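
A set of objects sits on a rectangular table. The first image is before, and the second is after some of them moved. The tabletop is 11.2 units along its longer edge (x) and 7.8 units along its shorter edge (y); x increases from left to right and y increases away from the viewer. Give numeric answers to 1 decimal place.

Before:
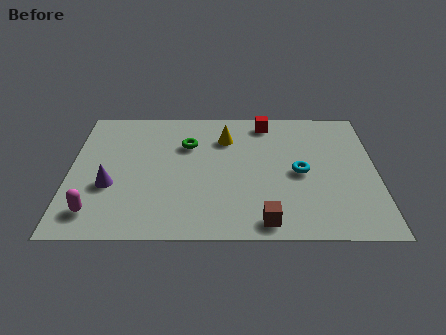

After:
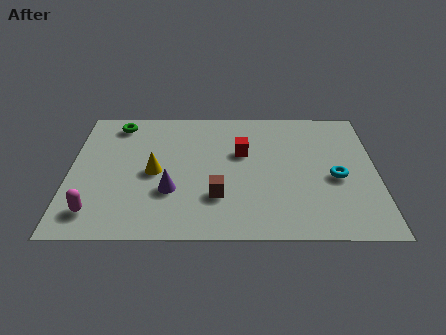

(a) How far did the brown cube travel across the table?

2.2

From (7.1, 0.9) to (5.4, 2.3), the brown cube covered √(1.7² + 1.4²) ≈ 2.2 units.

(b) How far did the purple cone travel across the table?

2.2

The purple cone was near (1.5, 2.9) before and (3.7, 2.6) after, so it travelled √(2.2² + 0.3²) ≈ 2.2 units.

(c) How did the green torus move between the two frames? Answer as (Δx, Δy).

(-2.6, 1.3)

From the two frames, the green torus sits at roughly (4.3, 5.4) before and (1.7, 6.7) after.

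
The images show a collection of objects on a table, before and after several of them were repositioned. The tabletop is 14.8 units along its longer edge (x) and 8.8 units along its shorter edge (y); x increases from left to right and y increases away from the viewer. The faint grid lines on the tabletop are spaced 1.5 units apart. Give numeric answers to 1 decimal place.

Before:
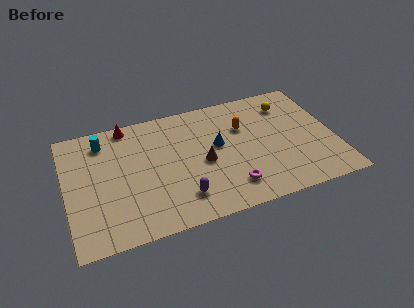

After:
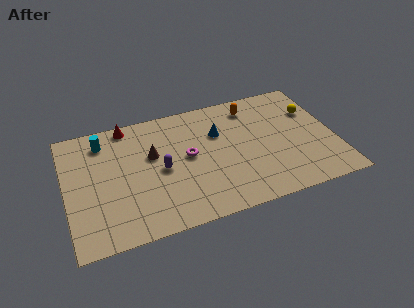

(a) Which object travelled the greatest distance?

the magenta torus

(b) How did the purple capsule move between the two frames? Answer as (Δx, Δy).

(-0.9, 2.3)

The purple capsule started near (6.1, 1.9) and ended near (5.2, 4.2).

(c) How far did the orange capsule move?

1.5

From (9.9, 5.9) to (10.5, 7.3), the orange capsule covered √(0.6² + 1.4²) ≈ 1.5 units.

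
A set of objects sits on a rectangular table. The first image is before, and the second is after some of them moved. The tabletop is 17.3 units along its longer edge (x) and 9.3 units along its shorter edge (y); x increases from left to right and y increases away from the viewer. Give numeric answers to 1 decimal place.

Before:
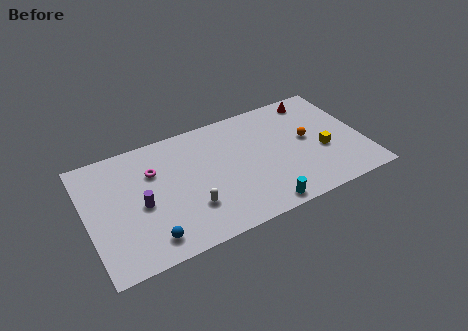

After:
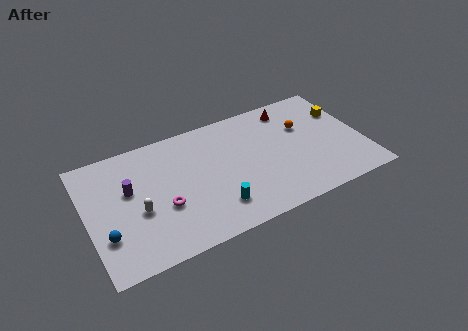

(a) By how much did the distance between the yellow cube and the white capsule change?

+5.0

Before: roughly 8.6 units apart; after: 13.6. That's 5.0 units further apart.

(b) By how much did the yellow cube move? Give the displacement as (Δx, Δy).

(1.7, 2.7)

From the two frames, the yellow cube sits at roughly (14.7, 3.7) before and (16.4, 6.4) after.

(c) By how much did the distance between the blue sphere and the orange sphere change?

+2.2

Before: roughly 11.0 units apart; after: 13.2. That's 2.2 units further apart.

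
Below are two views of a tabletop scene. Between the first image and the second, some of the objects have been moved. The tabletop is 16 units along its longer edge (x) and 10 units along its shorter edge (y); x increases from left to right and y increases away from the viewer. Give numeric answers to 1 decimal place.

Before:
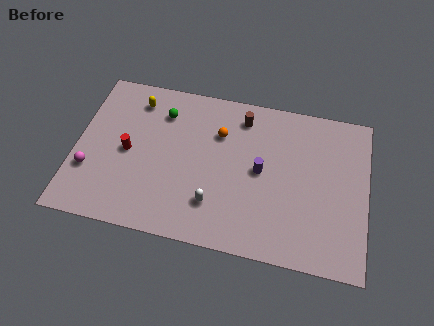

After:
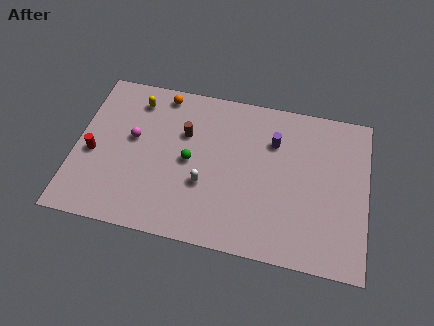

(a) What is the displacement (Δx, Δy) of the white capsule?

(-0.6, 1.1)

The white capsule started near (7.8, 2.5) and ended near (7.2, 3.6).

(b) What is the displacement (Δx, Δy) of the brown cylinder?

(-3.1, -1.7)

The brown cylinder started near (9.0, 8.3) and ended near (5.9, 6.6).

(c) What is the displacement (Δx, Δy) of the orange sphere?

(-3.3, 1.9)

The orange sphere started near (7.8, 7.0) and ended near (4.5, 8.9).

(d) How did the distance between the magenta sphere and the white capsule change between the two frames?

-2.3

They were about 6.9 units apart before and 4.6 after — 2.3 units closer together.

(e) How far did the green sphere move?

3.3

The green sphere moved from about (4.6, 7.7) to (6.3, 4.9), a distance of √(1.7² + 2.8²) ≈ 3.3.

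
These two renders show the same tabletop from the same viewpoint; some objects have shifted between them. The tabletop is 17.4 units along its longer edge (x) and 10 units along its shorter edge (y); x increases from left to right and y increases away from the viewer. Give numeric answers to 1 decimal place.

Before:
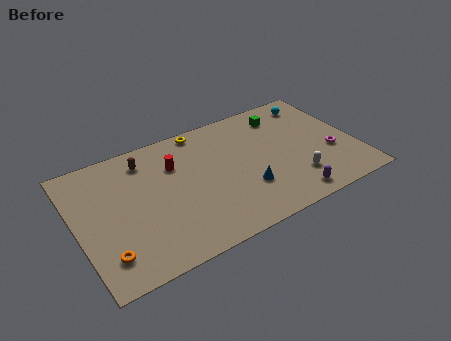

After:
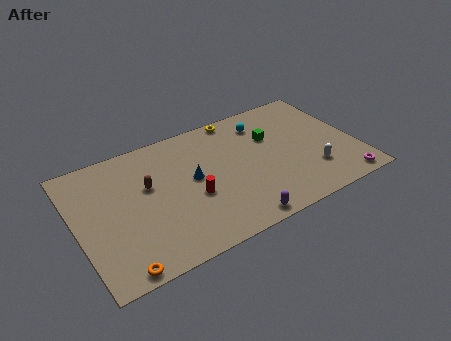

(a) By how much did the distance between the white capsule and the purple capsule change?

+4.0

They were about 1.4 units apart before and 5.4 after — 4.0 units further apart.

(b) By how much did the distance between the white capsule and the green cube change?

-1.2

Before: roughly 5.6 units apart; after: 4.4. That's 1.2 units closer together.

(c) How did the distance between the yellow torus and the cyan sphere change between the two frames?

-5.3

Before: roughly 7.2 units apart; after: 1.9. That's 5.3 units closer together.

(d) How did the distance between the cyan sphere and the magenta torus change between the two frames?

+3.4

Before: roughly 4.7 units apart; after: 8.1. That's 3.4 units further apart.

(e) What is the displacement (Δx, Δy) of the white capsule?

(1.1, 0.2)

The white capsule was at about (13.3, 2.5) and moved to about (14.4, 2.7).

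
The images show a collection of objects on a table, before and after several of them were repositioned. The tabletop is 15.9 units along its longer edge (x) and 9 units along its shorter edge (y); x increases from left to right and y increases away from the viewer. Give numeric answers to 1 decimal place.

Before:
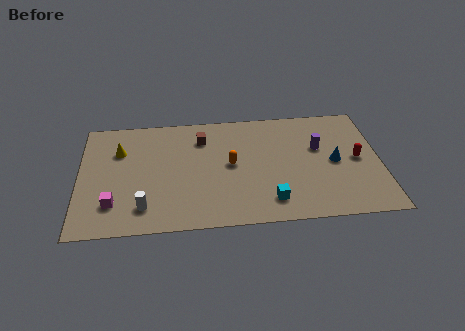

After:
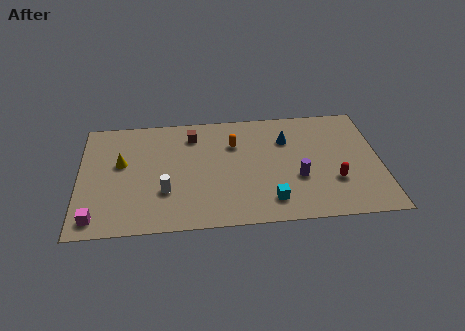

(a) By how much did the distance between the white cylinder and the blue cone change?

-3.0

Before: roughly 10.4 units apart; after: 7.4. That's 3.0 units closer together.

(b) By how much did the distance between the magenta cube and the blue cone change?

-0.5

Before: roughly 11.9 units apart; after: 11.4. That's 0.5 units closer together.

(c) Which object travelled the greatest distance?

the blue cone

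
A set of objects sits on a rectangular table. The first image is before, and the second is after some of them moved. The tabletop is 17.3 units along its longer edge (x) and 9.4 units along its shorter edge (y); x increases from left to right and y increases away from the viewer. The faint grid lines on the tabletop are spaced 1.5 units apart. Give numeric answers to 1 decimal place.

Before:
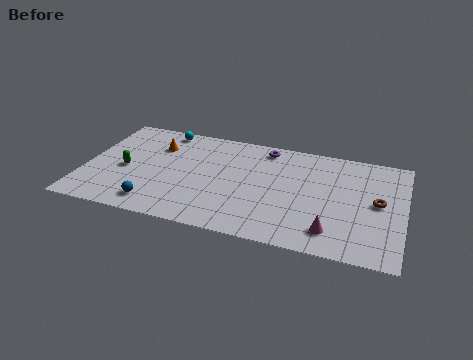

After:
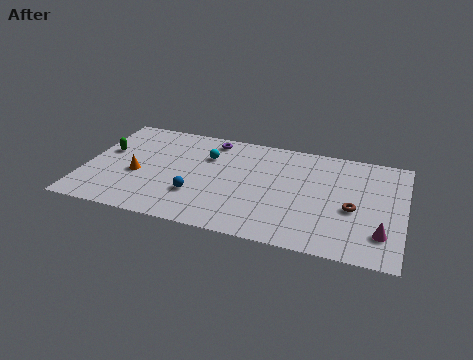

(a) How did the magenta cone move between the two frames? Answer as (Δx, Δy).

(2.6, 0.5)

The magenta cone was at about (13.6, 1.8) and moved to about (16.2, 2.3).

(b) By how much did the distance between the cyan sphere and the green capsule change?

+1.1

Before: roughly 4.5 units apart; after: 5.6. That's 1.1 units further apart.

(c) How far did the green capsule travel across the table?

1.8

The green capsule was near (2.2, 4.2) before and (1.0, 5.6) after, so it travelled √(1.2² + 1.4²) ≈ 1.8 units.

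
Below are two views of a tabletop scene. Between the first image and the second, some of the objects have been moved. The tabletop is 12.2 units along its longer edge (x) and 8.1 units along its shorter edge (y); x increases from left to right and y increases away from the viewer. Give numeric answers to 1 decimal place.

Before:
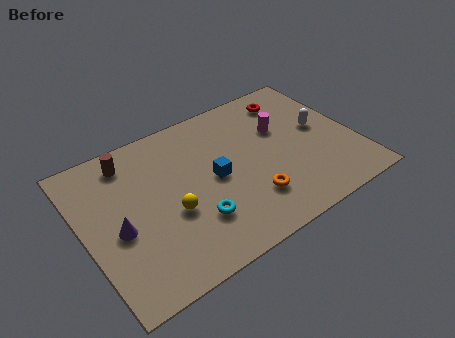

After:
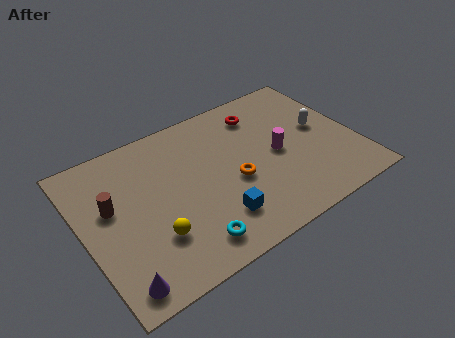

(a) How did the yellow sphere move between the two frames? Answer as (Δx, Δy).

(-0.9, -0.8)

The yellow sphere was at about (3.7, 3.2) and moved to about (2.8, 2.4).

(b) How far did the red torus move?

1.5

The red torus moved from about (9.9, 6.7) to (8.4, 6.5), a distance of √(1.5² + 0.2²) ≈ 1.5.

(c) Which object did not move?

the white capsule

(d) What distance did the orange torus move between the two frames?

1.4

The orange torus moved from about (7.1, 2.1) to (6.6, 3.4), a distance of √(0.5² + 1.3²) ≈ 1.4.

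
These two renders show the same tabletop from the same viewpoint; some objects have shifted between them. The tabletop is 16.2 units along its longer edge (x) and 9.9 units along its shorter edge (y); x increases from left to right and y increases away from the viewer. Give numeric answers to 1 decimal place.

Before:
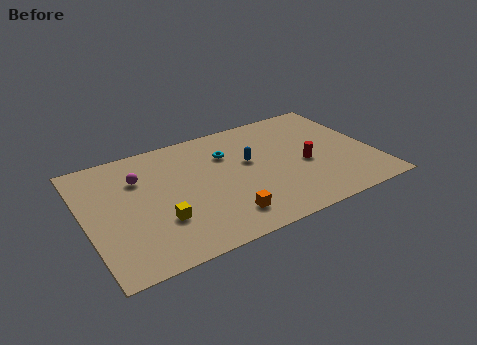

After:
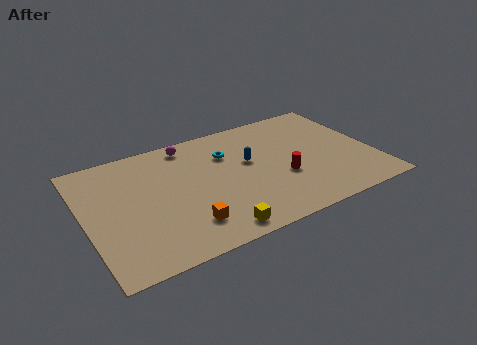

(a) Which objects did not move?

the blue capsule and the cyan torus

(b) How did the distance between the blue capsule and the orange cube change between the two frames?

+1.1

Before: roughly 4.4 units apart; after: 5.5. That's 1.1 units further apart.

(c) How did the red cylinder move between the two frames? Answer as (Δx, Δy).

(-1.4, -0.6)

From the two frames, the red cylinder sits at roughly (12.3, 4.3) before and (10.9, 3.7) after.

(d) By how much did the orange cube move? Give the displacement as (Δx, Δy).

(-2.1, 0.3)

The orange cube started near (7.3, 1.9) and ended near (5.2, 2.2).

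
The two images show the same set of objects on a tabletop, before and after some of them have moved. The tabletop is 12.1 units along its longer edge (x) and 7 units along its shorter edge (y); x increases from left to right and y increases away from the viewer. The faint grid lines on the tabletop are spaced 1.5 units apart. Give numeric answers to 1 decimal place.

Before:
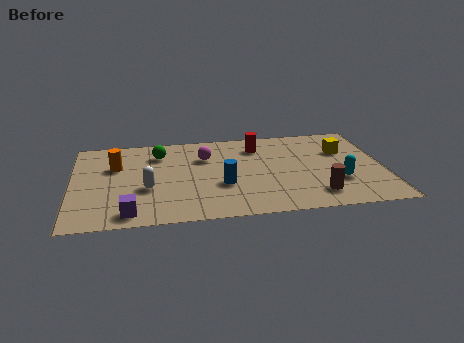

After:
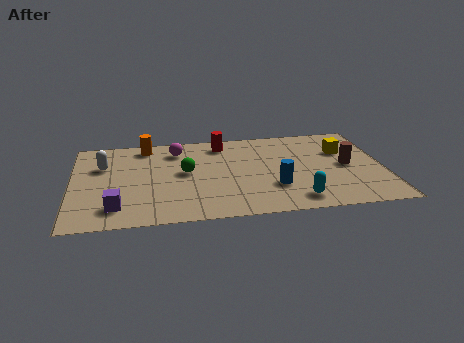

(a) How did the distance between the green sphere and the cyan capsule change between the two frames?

-2.6

The distance was about 7.6 in the first image and 5.0 in the second, so they moved 2.6 units closer together.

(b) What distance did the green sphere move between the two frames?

1.9

The green sphere moved from about (3.4, 5.4) to (4.4, 3.8), a distance of √(1.0² + 1.6²) ≈ 1.9.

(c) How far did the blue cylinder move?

2.0

The blue cylinder was near (5.8, 2.6) before and (7.8, 2.2) after, so it travelled √(2.0² + 0.4²) ≈ 2.0 units.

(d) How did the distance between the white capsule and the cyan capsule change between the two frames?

+0.8

The distance was about 7.4 in the first image and 8.2 in the second, so they moved 0.8 units further apart.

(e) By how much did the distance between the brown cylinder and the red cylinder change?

+0.8

The distance was about 4.6 in the first image and 5.4 in the second, so they moved 0.8 units further apart.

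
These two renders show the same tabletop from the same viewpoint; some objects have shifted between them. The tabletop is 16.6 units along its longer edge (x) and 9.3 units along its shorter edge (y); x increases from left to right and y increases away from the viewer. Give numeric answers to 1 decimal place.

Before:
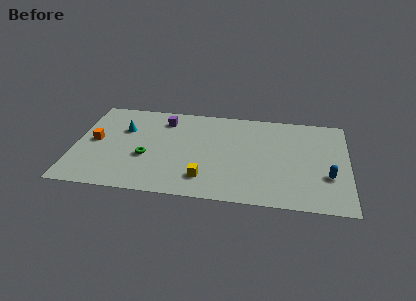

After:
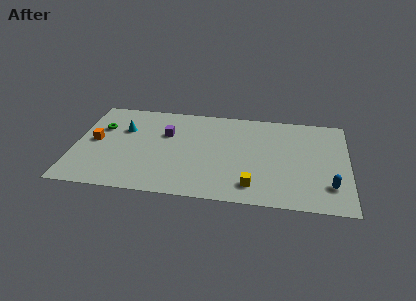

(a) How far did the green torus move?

3.9

The green torus was near (4.4, 3.6) before and (1.5, 6.2) after, so it travelled √(2.9² + 2.6²) ≈ 3.9 units.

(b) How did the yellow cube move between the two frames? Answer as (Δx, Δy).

(2.9, -0.3)

The yellow cube was at about (8.0, 2.0) and moved to about (10.9, 1.7).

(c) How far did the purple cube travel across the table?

1.4

The purple cube was near (5.3, 7.5) before and (5.5, 6.1) after, so it travelled √(0.2² + 1.4²) ≈ 1.4 units.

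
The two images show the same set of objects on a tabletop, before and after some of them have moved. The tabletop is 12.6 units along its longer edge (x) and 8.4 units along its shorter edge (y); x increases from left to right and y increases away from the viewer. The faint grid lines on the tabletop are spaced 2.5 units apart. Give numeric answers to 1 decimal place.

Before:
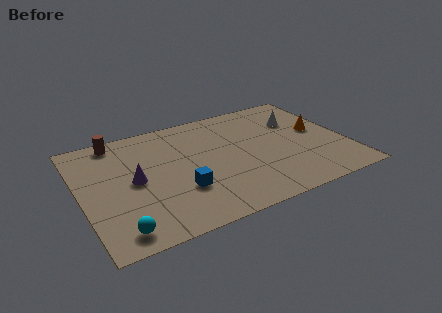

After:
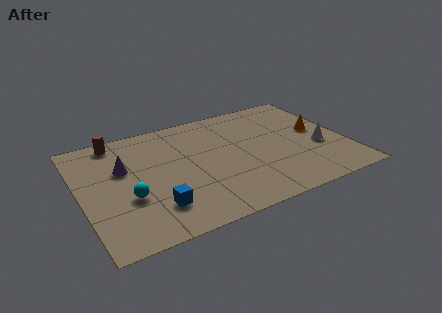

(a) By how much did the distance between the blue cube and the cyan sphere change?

-1.9

They were about 3.5 units apart before and 1.6 after — 1.9 units closer together.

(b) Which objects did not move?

the orange cone and the brown cylinder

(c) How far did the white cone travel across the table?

2.6

The white cone moved from about (10.6, 5.8) to (11.3, 3.3), a distance of √(0.7² + 2.5²) ≈ 2.6.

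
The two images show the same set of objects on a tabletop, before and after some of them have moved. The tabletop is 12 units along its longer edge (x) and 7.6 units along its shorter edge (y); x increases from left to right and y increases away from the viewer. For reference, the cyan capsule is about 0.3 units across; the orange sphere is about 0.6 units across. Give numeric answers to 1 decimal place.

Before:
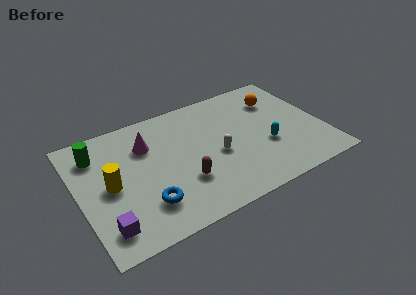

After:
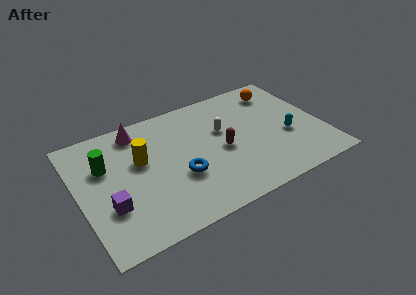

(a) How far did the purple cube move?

1.1

From (1.0, 1.4) to (1.3, 2.5), the purple cube covered √(0.3² + 1.1²) ≈ 1.1 units.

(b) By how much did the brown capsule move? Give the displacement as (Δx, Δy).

(2.1, 1.1)

The brown capsule started near (4.9, 2.4) and ended near (7.0, 3.5).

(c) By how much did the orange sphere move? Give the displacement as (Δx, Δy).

(0.2, 0.6)

The orange sphere was at about (10.1, 5.6) and moved to about (10.3, 6.2).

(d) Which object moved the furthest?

the brown capsule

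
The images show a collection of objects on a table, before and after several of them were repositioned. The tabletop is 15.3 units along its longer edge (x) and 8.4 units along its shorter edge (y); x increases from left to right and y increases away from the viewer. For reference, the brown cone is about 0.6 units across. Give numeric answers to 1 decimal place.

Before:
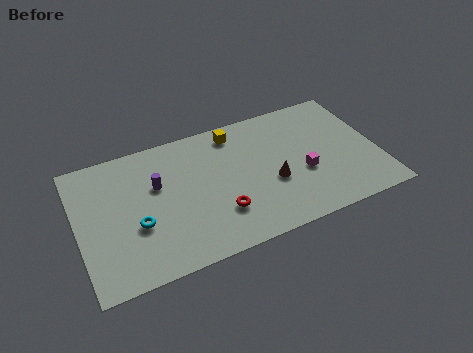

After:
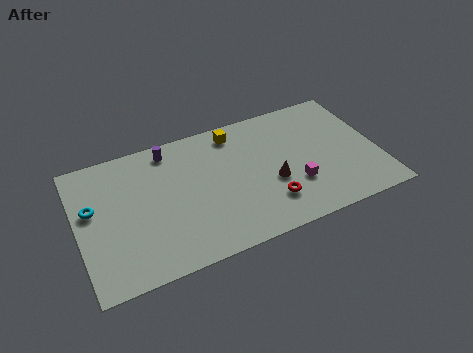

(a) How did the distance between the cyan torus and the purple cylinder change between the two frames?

+2.3

Before: roughly 2.4 units apart; after: 4.7. That's 2.3 units further apart.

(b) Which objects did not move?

the yellow cube and the brown cone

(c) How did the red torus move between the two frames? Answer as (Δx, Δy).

(2.5, -0.3)

The red torus started near (7.0, 2.4) and ended near (9.5, 2.1).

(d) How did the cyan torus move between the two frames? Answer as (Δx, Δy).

(-2.1, 1.8)

The cyan torus started near (2.9, 3.2) and ended near (0.8, 5.0).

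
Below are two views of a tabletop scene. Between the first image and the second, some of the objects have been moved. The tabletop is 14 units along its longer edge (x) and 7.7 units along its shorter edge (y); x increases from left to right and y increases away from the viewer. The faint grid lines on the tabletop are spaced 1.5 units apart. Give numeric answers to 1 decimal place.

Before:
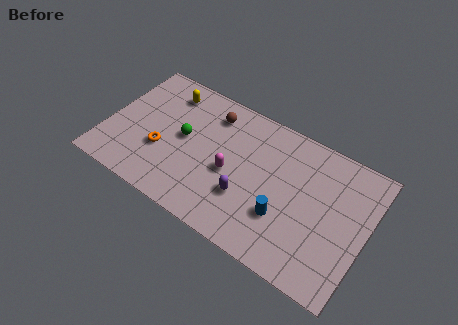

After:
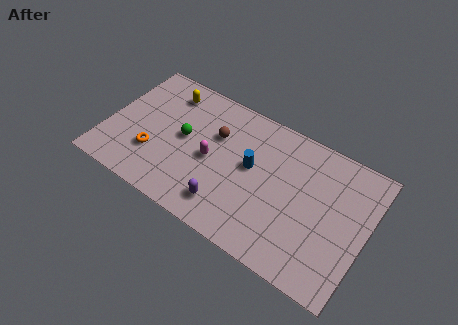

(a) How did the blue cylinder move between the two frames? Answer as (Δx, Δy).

(-2.0, 1.8)

The blue cylinder started near (9.8, 2.5) and ended near (7.8, 4.3).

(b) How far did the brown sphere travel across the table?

1.2

From (5.3, 6.2) to (5.7, 5.1), the brown sphere covered √(0.4² + 1.1²) ≈ 1.2 units.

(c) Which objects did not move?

the yellow capsule and the green sphere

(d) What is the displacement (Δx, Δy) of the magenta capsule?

(-1.1, 0.2)

The magenta capsule started near (6.8, 3.4) and ended near (5.7, 3.6).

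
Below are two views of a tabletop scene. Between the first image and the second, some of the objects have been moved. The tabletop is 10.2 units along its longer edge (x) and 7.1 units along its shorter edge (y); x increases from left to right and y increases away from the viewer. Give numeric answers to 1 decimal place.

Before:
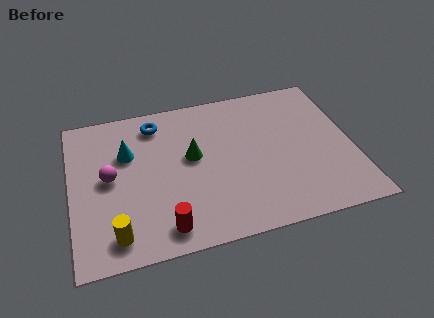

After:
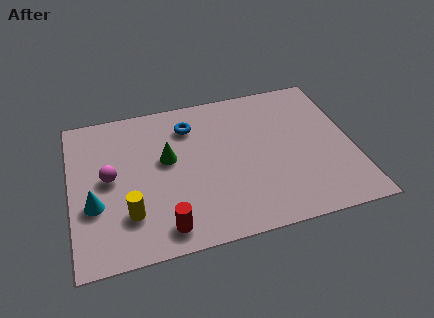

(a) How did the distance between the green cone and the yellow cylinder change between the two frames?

-1.4

Before: roughly 4.1 units apart; after: 2.7. That's 1.4 units closer together.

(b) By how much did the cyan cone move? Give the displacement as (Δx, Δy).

(-1.3, -2.1)

The cyan cone was at about (2.1, 4.7) and moved to about (0.8, 2.6).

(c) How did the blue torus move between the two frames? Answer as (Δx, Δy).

(1.2, -0.4)

From the two frames, the blue torus sits at roughly (3.2, 5.9) before and (4.4, 5.5) after.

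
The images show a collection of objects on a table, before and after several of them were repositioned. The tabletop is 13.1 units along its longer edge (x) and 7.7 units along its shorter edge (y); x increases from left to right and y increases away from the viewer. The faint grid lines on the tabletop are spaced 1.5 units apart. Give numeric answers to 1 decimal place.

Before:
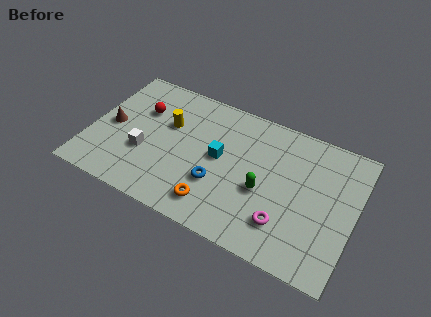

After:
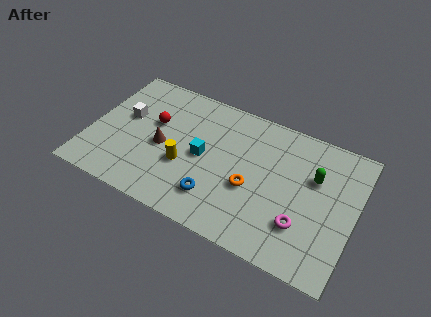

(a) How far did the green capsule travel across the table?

2.9

The green capsule moved from about (8.7, 3.2) to (11.0, 5.0), a distance of √(2.3² + 1.8²) ≈ 2.9.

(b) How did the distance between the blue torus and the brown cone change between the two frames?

-2.2

The distance was about 5.6 in the first image and 3.4 in the second, so they moved 2.2 units closer together.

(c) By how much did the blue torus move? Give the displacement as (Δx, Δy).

(0.0, -0.8)

The blue torus started near (6.5, 2.6) and ended near (6.5, 1.8).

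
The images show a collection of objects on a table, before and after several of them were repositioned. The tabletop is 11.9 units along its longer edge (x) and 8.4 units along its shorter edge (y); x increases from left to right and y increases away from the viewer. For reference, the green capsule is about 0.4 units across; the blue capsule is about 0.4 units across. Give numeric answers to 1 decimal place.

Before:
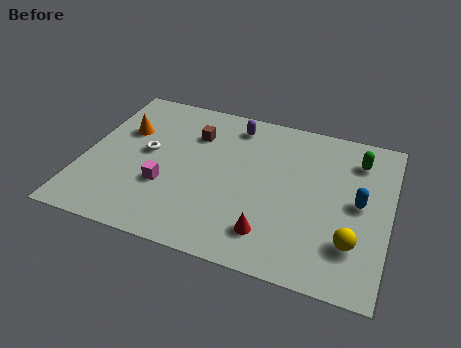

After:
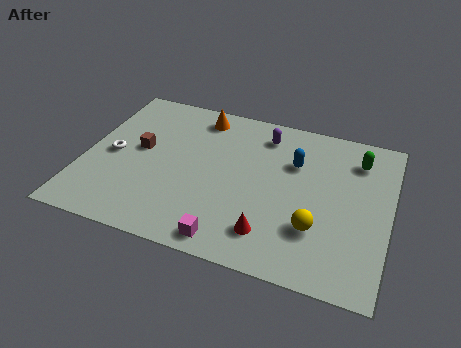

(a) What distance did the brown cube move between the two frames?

2.5

The brown cube was near (4.1, 6.1) before and (2.1, 4.6) after, so it travelled √(2.0² + 1.5²) ≈ 2.5 units.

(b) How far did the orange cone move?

3.3

The orange cone was near (1.4, 5.5) before and (4.2, 7.2) after, so it travelled √(2.8² + 1.7²) ≈ 3.3 units.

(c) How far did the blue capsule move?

3.0

From (10.7, 4.3) to (8.1, 5.7), the blue capsule covered √(2.6² + 1.4²) ≈ 3.0 units.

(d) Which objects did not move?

the green capsule and the red cone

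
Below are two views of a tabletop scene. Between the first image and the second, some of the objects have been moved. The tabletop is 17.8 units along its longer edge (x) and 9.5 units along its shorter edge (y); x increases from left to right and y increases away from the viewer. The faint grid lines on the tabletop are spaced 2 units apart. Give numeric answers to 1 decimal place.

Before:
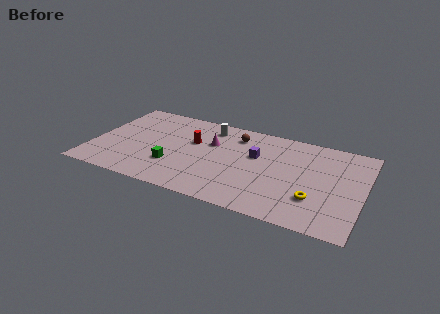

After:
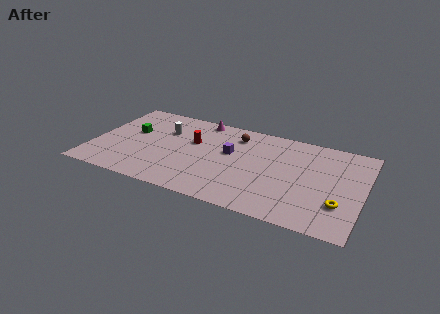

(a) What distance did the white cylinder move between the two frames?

3.2

From (7.4, 7.9) to (4.5, 6.5), the white cylinder covered √(2.9² + 1.4²) ≈ 3.2 units.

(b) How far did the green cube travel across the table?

4.1

The green cube moved from about (5.5, 2.9) to (2.4, 5.6), a distance of √(3.1² + 2.7²) ≈ 4.1.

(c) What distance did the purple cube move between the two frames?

1.7

The purple cube moved from about (10.7, 5.9) to (9.0, 5.6), a distance of √(1.7² + 0.3²) ≈ 1.7.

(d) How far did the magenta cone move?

2.6

The magenta cone was near (7.7, 6.2) before and (6.7, 8.6) after, so it travelled √(1.0² + 2.4²) ≈ 2.6 units.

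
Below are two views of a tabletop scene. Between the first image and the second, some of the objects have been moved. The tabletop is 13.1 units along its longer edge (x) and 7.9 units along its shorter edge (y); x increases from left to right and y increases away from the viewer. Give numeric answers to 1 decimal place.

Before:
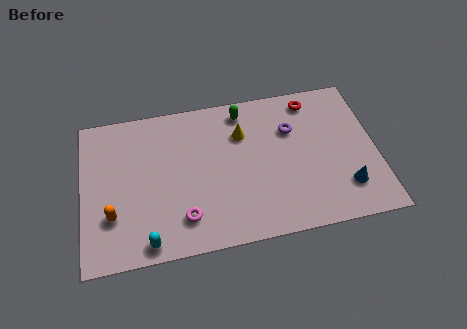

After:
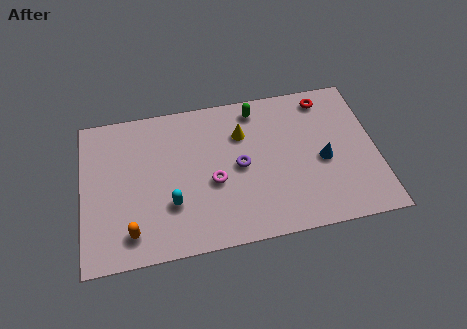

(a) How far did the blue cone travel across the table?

1.8

The blue cone was near (11.6, 1.9) before and (10.7, 3.5) after, so it travelled √(0.9² + 1.6²) ≈ 1.8 units.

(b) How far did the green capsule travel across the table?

0.6

From (7.3, 6.8) to (7.9, 6.8), the green capsule covered √(0.6² + 0.0²) ≈ 0.6 units.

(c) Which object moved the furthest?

the purple torus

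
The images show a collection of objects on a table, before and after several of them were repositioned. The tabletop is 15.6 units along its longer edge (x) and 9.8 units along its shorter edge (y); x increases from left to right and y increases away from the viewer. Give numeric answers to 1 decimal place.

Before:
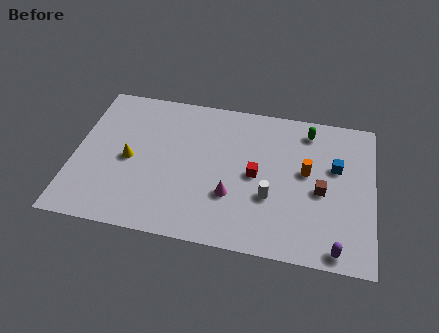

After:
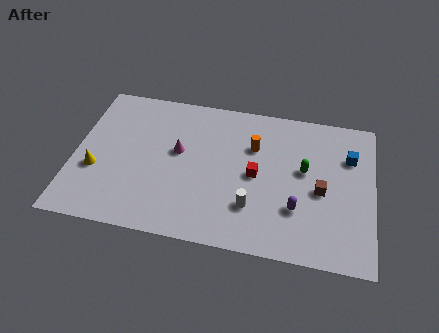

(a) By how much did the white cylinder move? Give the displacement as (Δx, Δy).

(-0.9, -0.8)

The white cylinder was at about (10.3, 3.5) and moved to about (9.4, 2.7).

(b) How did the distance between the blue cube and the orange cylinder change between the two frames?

+3.4

Before: roughly 1.6 units apart; after: 5.0. That's 3.4 units further apart.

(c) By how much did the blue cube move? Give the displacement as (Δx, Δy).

(0.7, 0.8)

From the two frames, the blue cube sits at roughly (13.6, 6.1) before and (14.3, 6.9) after.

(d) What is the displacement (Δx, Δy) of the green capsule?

(-0.1, -2.7)

From the two frames, the green capsule sits at roughly (12.1, 8.3) before and (12.0, 5.6) after.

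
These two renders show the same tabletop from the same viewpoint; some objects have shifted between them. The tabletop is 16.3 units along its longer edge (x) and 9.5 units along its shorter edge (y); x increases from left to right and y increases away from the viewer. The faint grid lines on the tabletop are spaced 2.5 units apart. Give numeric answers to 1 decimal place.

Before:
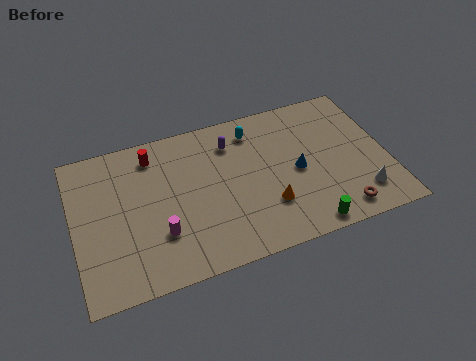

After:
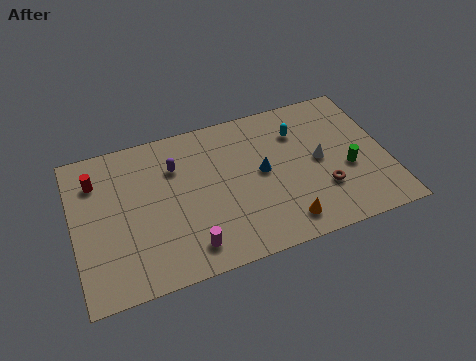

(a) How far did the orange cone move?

1.5

The orange cone was near (9.9, 2.8) before and (10.6, 1.5) after, so it travelled √(0.7² + 1.3²) ≈ 1.5 units.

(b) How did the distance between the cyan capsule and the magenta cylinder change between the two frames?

+1.0

They were about 7.2 units apart before and 8.2 after — 1.0 units further apart.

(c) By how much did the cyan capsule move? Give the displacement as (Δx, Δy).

(2.3, -0.8)

From the two frames, the cyan capsule sits at roughly (9.6, 7.8) before and (11.9, 7.0) after.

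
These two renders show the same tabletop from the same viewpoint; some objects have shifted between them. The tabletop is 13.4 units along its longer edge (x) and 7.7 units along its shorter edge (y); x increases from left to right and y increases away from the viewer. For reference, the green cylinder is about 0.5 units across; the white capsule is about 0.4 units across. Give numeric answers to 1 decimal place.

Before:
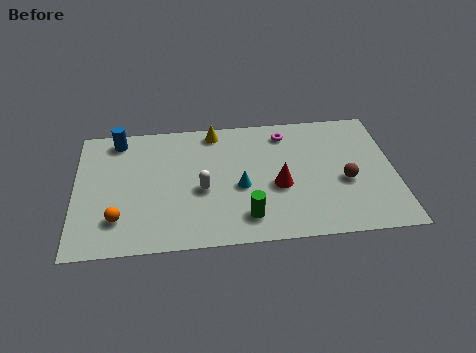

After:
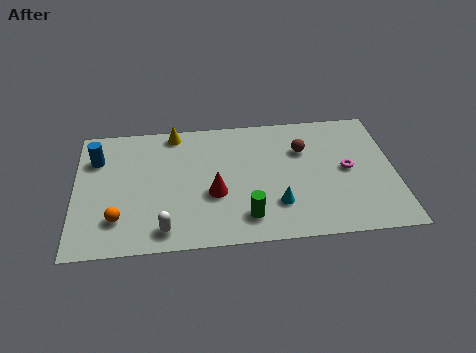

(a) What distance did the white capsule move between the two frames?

2.7

From (5.3, 3.3) to (3.7, 1.1), the white capsule covered √(1.6² + 2.2²) ≈ 2.7 units.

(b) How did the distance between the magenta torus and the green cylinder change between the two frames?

-0.3

They were about 5.2 units apart before and 4.9 after — 0.3 units closer together.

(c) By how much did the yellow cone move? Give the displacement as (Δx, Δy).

(-1.7, 0.1)

The yellow cone started near (5.9, 6.8) and ended near (4.2, 6.9).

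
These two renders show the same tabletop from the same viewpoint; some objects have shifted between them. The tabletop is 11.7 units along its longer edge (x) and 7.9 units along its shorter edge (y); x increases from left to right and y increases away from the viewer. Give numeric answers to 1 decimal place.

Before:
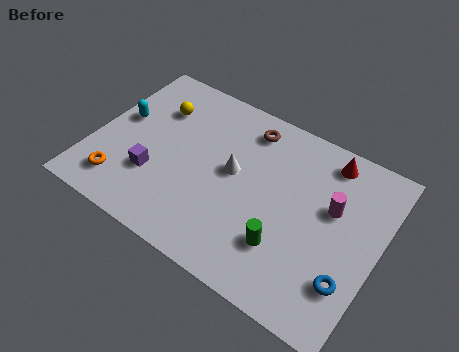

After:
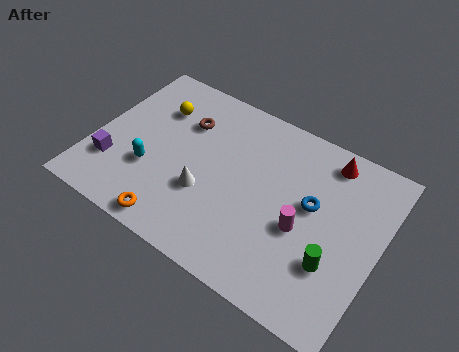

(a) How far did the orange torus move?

2.5

From (1.5, 1.5) to (3.9, 0.8), the orange torus covered √(2.4² + 0.7²) ≈ 2.5 units.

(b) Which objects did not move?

the yellow sphere and the red cone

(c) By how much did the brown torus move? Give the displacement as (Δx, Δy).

(-2.5, -1.0)

From the two frames, the brown torus sits at roughly (5.9, 6.6) before and (3.4, 5.6) after.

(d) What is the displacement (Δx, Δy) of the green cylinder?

(1.9, 0.3)

The green cylinder was at about (8.2, 2.2) and moved to about (10.1, 2.5).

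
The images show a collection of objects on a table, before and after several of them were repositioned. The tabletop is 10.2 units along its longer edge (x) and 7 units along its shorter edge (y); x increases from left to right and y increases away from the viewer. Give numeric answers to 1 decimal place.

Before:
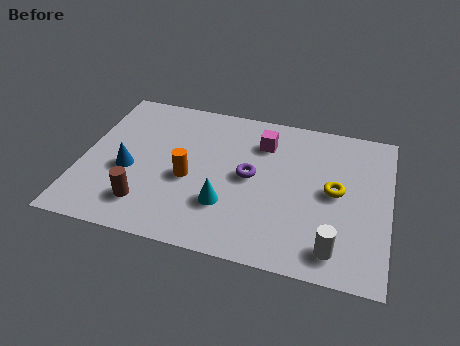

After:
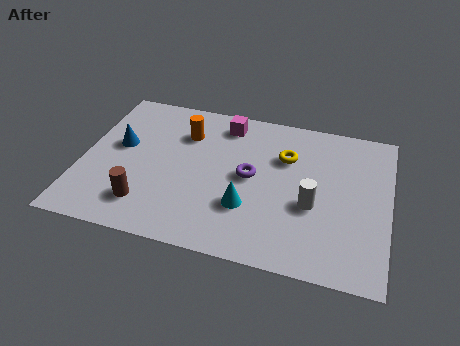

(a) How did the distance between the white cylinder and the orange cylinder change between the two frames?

-0.3

The distance was about 5.3 in the first image and 5.0 in the second, so they moved 0.3 units closer together.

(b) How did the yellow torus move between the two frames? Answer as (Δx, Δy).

(-1.7, 1.2)

The yellow torus was at about (8.4, 3.6) and moved to about (6.7, 4.8).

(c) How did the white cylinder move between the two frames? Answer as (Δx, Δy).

(-0.8, 1.7)

The white cylinder was at about (8.5, 1.1) and moved to about (7.7, 2.8).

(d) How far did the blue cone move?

1.2

The blue cone moved from about (1.6, 2.9) to (1.2, 4.0), a distance of √(0.4² + 1.1²) ≈ 1.2.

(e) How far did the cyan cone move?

0.7

The cyan cone moved from about (4.9, 2.1) to (5.6, 2.2), a distance of √(0.7² + 0.1²) ≈ 0.7.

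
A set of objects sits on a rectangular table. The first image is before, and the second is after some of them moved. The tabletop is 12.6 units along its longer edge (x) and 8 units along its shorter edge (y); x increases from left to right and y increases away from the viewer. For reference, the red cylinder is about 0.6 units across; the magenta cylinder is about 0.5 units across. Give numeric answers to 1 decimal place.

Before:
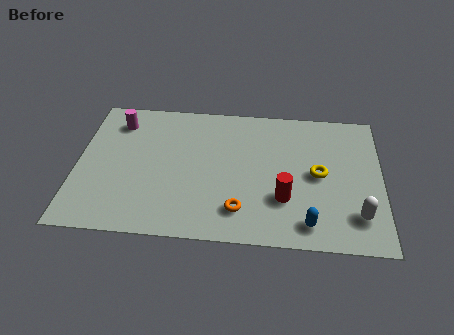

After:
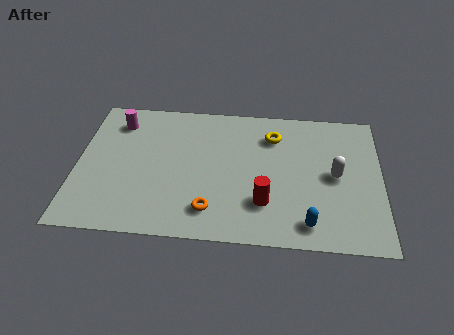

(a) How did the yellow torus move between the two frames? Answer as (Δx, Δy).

(-1.9, 2.1)

The yellow torus started near (10.0, 4.0) and ended near (8.1, 6.1).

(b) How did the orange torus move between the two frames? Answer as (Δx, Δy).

(-1.2, -0.1)

From the two frames, the orange torus sits at roughly (6.8, 1.7) before and (5.6, 1.6) after.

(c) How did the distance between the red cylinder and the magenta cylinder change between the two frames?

-0.5

The distance was about 8.0 in the first image and 7.5 in the second, so they moved 0.5 units closer together.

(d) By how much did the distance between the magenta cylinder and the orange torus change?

-0.8

They were about 7.0 units apart before and 6.2 after — 0.8 units closer together.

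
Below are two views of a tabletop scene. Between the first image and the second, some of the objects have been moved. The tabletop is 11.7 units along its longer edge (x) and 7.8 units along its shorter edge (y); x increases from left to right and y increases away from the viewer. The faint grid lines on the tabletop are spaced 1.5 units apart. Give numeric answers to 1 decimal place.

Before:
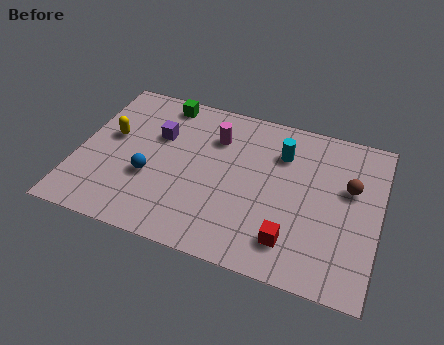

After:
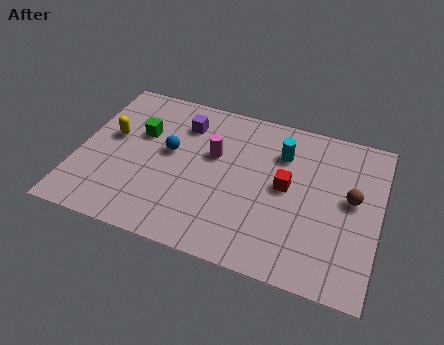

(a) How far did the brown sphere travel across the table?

0.5

The brown sphere moved from about (10.5, 4.8) to (10.6, 4.3), a distance of √(0.1² + 0.5²) ≈ 0.5.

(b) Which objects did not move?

the yellow capsule and the cyan cylinder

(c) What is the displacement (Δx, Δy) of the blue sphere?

(0.6, 1.5)

From the two frames, the blue sphere sits at roughly (2.9, 2.9) before and (3.5, 4.4) after.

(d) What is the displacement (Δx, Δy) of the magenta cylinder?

(0.0, -0.9)

The magenta cylinder started near (5.2, 5.7) and ended near (5.2, 4.8).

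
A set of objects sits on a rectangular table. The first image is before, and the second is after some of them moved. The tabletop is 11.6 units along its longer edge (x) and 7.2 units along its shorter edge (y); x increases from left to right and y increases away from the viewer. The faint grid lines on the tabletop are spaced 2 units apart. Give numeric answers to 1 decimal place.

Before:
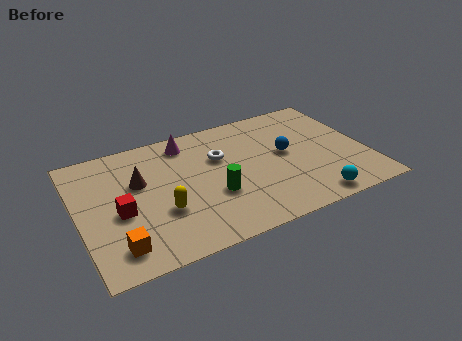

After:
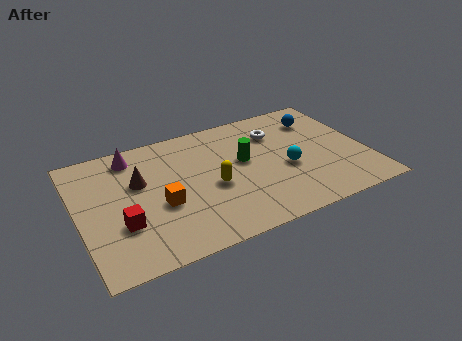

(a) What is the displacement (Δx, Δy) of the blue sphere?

(1.6, 1.6)

The blue sphere was at about (8.4, 3.9) and moved to about (10.0, 5.5).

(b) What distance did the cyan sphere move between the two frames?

2.3

The cyan sphere moved from about (9.0, 0.8) to (8.3, 3.0), a distance of √(0.7² + 2.2²) ≈ 2.3.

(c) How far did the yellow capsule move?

2.2

From (3.2, 2.5) to (5.3, 3.1), the yellow capsule covered √(2.1² + 0.6²) ≈ 2.2 units.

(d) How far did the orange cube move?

2.5

The orange cube moved from about (1.3, 1.3) to (3.2, 2.9), a distance of √(1.9² + 1.6²) ≈ 2.5.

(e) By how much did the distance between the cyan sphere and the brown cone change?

-1.5

Before: roughly 7.5 units apart; after: 6.0. That's 1.5 units closer together.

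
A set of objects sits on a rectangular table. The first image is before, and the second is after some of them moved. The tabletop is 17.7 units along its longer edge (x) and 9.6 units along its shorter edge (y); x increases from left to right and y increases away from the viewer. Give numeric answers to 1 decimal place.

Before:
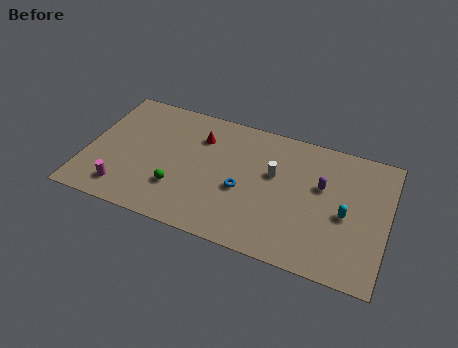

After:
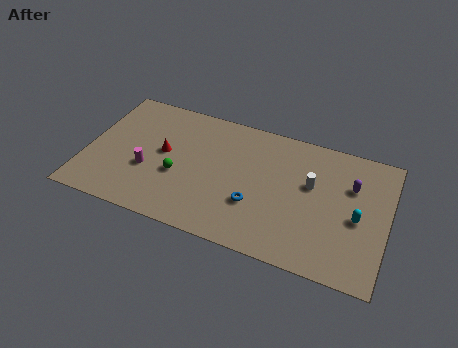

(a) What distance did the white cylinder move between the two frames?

2.2

The white cylinder moved from about (11.0, 5.8) to (13.2, 5.8), a distance of √(2.2² + 0.0²) ≈ 2.2.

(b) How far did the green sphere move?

1.0

From (5.6, 2.8) to (5.5, 3.8), the green sphere covered √(0.1² + 1.0²) ≈ 1.0 units.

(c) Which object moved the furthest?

the red cone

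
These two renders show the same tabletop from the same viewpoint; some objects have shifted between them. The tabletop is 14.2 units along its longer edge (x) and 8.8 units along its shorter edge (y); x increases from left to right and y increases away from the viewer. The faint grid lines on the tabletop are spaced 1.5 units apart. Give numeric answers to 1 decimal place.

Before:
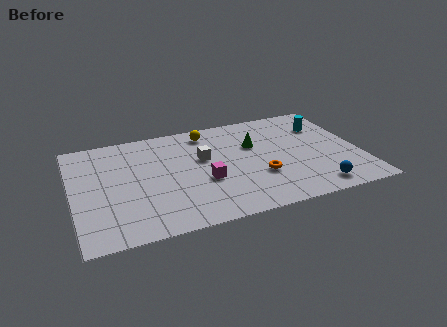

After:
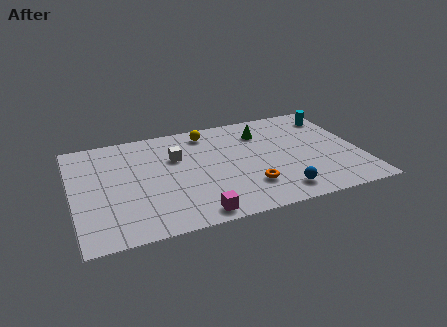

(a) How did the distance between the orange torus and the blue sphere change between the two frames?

-1.5

Before: roughly 3.2 units apart; after: 1.7. That's 1.5 units closer together.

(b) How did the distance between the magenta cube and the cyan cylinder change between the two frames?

+2.8

The distance was about 7.0 in the first image and 9.8 in the second, so they moved 2.8 units further apart.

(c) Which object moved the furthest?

the magenta cube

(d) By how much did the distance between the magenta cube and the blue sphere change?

-1.5

They were about 5.7 units apart before and 4.2 after — 1.5 units closer together.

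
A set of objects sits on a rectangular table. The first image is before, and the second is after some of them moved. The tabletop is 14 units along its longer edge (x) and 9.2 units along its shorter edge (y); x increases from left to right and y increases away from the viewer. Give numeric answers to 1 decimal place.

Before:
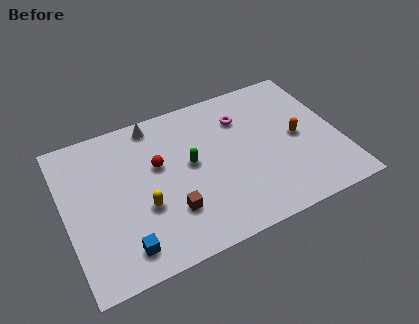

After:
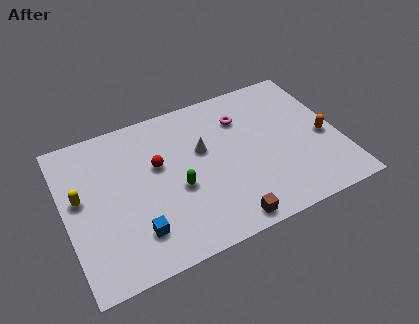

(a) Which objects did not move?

the magenta torus and the red sphere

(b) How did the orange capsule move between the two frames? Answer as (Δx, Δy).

(1.3, -0.5)

The orange capsule started near (11.9, 4.5) and ended near (13.2, 4.0).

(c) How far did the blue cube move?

0.9

The blue cube moved from about (2.6, 1.5) to (3.3, 2.1), a distance of √(0.7² + 0.6²) ≈ 0.9.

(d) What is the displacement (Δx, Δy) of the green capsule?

(-0.8, -1.2)

The green capsule was at about (6.4, 5.0) and moved to about (5.6, 3.8).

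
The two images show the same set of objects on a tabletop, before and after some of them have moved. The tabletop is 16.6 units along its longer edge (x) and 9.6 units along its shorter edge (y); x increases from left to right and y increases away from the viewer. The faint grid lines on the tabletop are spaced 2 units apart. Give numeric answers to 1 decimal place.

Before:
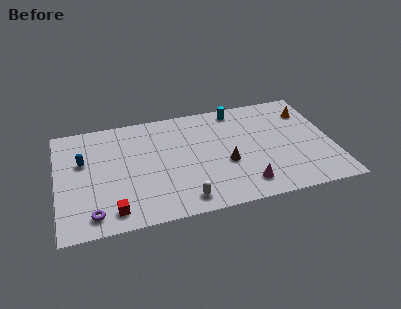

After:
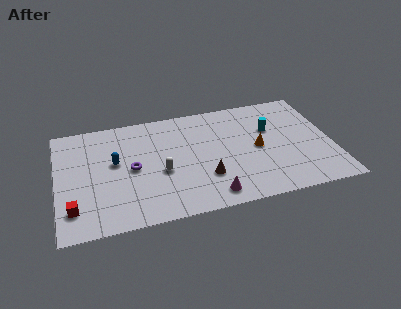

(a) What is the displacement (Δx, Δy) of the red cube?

(-2.3, 0.7)

From the two frames, the red cube sits at roughly (3.2, 1.4) before and (0.9, 2.1) after.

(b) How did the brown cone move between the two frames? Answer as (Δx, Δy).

(-1.3, -0.9)

The brown cone started near (10.1, 3.8) and ended near (8.8, 2.9).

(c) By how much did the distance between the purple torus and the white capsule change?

-3.6

The distance was about 5.4 in the first image and 1.8 in the second, so they moved 3.6 units closer together.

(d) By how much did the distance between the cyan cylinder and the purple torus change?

-2.9

Before: roughly 11.5 units apart; after: 8.6. That's 2.9 units closer together.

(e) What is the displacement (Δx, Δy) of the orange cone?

(-3.3, -2.6)

From the two frames, the orange cone sits at roughly (15.4, 7.3) before and (12.1, 4.7) after.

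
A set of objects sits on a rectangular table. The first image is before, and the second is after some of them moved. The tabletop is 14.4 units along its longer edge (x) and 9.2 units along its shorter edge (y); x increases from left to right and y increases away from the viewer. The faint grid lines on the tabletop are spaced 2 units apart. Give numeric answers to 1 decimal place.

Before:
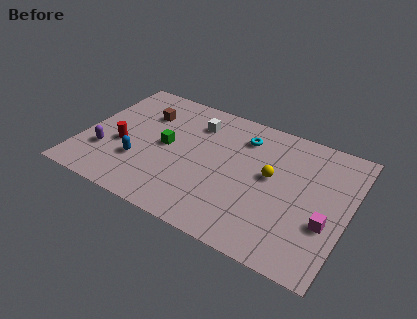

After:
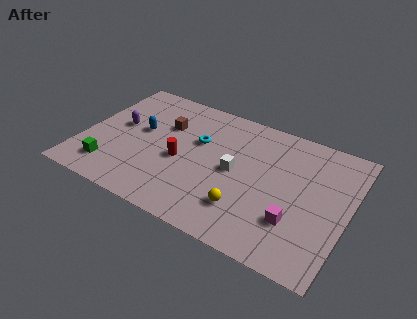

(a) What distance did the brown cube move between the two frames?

1.3

The brown cube was near (3.0, 6.6) before and (4.2, 6.2) after, so it travelled √(1.2² + 0.4²) ≈ 1.3 units.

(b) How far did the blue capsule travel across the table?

2.3

The blue capsule was near (3.3, 2.9) before and (3.0, 5.2) after, so it travelled √(0.3² + 2.3²) ≈ 2.3 units.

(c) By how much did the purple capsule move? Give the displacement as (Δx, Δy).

(0.4, 2.3)

The purple capsule started near (1.4, 2.8) and ended near (1.8, 5.1).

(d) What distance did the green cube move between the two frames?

4.0

The green cube was near (4.5, 4.7) before and (1.8, 1.8) after, so it travelled √(2.7² + 2.9²) ≈ 4.0 units.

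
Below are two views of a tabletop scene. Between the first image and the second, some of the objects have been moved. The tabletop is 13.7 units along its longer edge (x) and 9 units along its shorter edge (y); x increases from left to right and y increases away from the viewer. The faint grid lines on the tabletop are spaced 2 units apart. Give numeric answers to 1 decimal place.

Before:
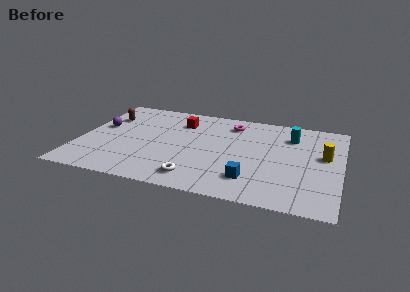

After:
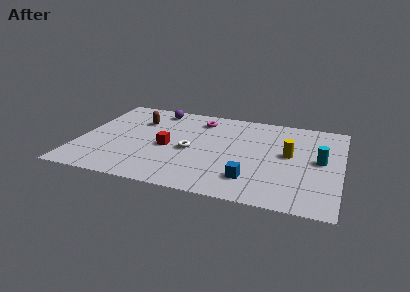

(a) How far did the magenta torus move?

1.7

The magenta torus was near (7.8, 7.3) before and (6.1, 7.3) after, so it travelled √(1.7² + 0.0²) ≈ 1.7 units.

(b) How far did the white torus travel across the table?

2.6

The white torus was near (6.4, 1.4) before and (5.9, 4.0) after, so it travelled √(0.5² + 2.6²) ≈ 2.6 units.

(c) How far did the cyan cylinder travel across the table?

2.6

The cyan cylinder moved from about (11.0, 6.8) to (12.6, 4.7), a distance of √(1.6² + 2.1²) ≈ 2.6.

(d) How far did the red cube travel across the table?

2.8

The red cube moved from about (5.1, 6.8) to (4.7, 4.0), a distance of √(0.4² + 2.8²) ≈ 2.8.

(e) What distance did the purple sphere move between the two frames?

3.7

The purple sphere was near (1.0, 5.2) before and (3.7, 7.8) after, so it travelled √(2.7² + 2.6²) ≈ 3.7 units.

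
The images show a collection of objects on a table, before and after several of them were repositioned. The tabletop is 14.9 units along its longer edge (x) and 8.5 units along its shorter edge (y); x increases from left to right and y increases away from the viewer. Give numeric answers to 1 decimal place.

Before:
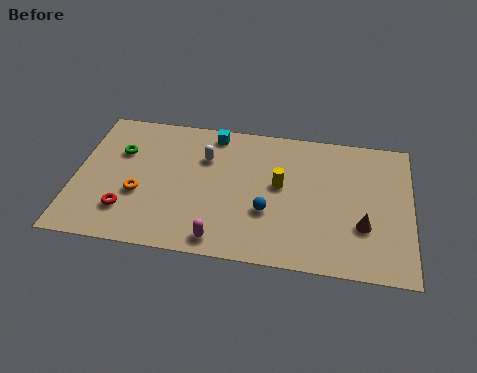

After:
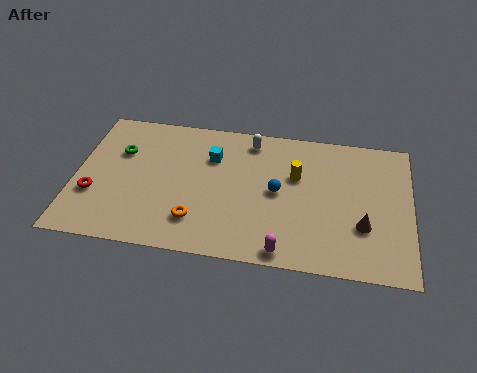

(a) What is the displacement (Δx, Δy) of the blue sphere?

(0.4, 1.3)

From the two frames, the blue sphere sits at roughly (8.6, 3.0) before and (9.0, 4.3) after.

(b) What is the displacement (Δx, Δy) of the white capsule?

(2.0, 1.4)

From the two frames, the white capsule sits at roughly (5.7, 5.9) before and (7.7, 7.3) after.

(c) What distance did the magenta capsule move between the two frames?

2.8

The magenta capsule moved from about (6.6, 1.0) to (9.4, 0.8), a distance of √(2.8² + 0.2²) ≈ 2.8.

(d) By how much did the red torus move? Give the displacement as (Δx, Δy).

(-1.5, 0.8)

The red torus was at about (2.4, 2.1) and moved to about (0.9, 2.9).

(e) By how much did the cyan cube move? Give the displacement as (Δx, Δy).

(0.0, -1.5)

From the two frames, the cyan cube sits at roughly (6.0, 7.5) before and (6.0, 6.0) after.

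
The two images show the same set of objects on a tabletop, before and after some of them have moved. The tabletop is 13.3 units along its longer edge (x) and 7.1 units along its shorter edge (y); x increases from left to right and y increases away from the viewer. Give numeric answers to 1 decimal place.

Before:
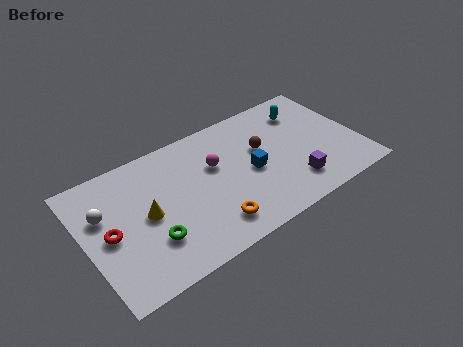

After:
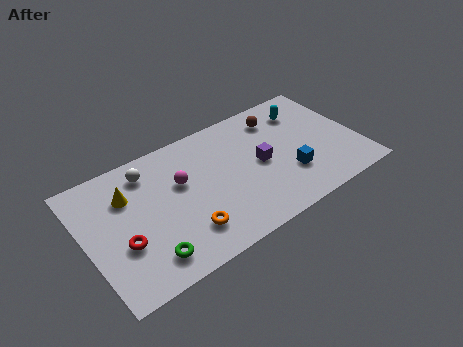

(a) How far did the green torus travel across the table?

0.9

The green torus moved from about (2.9, 2.1) to (2.6, 1.3), a distance of √(0.3² + 0.8²) ≈ 0.9.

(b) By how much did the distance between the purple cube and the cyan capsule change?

-0.8

The distance was about 4.1 in the first image and 3.3 in the second, so they moved 0.8 units closer together.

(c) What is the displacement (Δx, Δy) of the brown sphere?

(1.1, 1.4)

The brown sphere started near (8.7, 4.3) and ended near (9.8, 5.7).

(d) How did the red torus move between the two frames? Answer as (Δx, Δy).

(0.5, -0.8)

From the two frames, the red torus sits at roughly (1.1, 3.4) before and (1.6, 2.6) after.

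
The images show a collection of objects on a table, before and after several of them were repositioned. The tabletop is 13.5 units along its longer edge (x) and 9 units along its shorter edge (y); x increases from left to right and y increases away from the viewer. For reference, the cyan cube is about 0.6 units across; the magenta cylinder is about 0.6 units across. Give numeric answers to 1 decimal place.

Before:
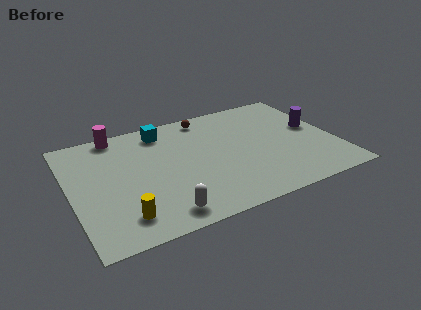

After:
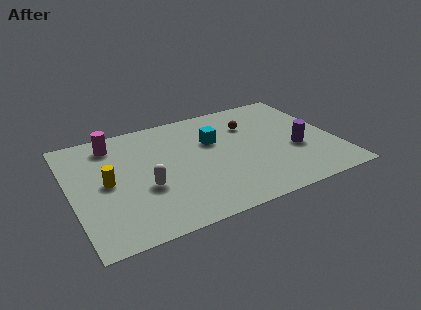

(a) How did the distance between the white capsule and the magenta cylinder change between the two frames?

-2.9

They were about 7.2 units apart before and 4.3 after — 2.9 units closer together.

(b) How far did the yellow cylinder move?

2.8

The yellow cylinder moved from about (2.3, 1.7) to (1.8, 4.5), a distance of √(0.5² + 2.8²) ≈ 2.8.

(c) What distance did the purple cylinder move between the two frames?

1.9

The purple cylinder moved from about (12.6, 5.0) to (11.4, 3.5), a distance of √(1.2² + 1.5²) ≈ 1.9.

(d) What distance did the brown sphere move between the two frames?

2.6

From (7.3, 7.9) to (9.4, 6.4), the brown sphere covered √(2.1² + 1.5²) ≈ 2.6 units.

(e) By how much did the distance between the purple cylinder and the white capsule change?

-1.4

They were about 9.2 units apart before and 7.8 after — 1.4 units closer together.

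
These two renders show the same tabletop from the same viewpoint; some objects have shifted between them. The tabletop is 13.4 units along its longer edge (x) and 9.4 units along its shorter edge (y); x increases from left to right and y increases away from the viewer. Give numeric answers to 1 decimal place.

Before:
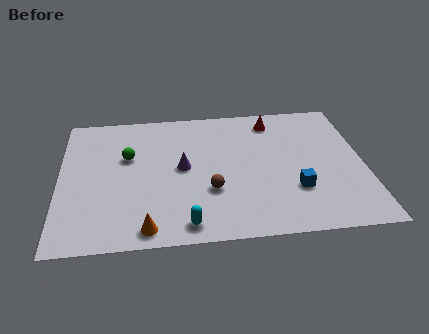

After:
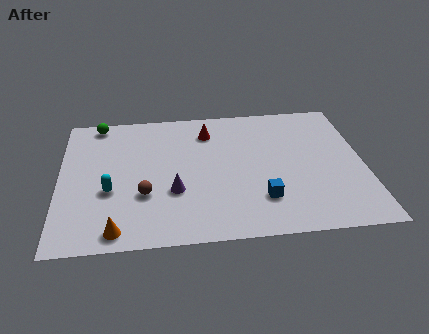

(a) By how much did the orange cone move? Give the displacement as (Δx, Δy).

(-1.3, 0.0)

The orange cone started near (3.8, 1.0) and ended near (2.5, 1.0).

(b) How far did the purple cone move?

1.6

The purple cone was near (5.4, 4.9) before and (5.0, 3.3) after, so it travelled √(0.4² + 1.6²) ≈ 1.6 units.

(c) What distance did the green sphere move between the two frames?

2.9

From (3.0, 5.9) to (1.7, 8.5), the green sphere covered √(1.3² + 2.6²) ≈ 2.9 units.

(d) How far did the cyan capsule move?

4.1

The cyan capsule was near (5.5, 1.1) before and (2.2, 3.6) after, so it travelled √(3.3² + 2.5²) ≈ 4.1 units.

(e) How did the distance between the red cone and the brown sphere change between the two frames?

-0.4

The distance was about 5.5 in the first image and 5.1 in the second, so they moved 0.4 units closer together.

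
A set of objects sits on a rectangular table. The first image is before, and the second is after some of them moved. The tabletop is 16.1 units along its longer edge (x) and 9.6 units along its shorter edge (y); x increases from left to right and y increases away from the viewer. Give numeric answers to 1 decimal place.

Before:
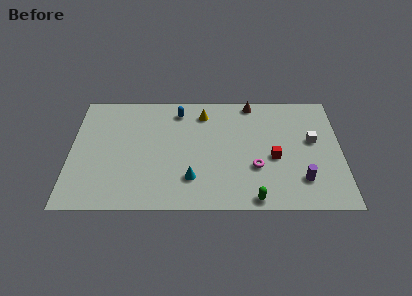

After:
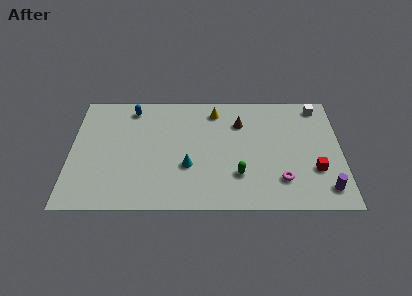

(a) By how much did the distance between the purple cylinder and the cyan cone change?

+1.8

Before: roughly 6.5 units apart; after: 8.3. That's 1.8 units further apart.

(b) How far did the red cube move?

2.6

The red cube was near (12.1, 4.1) before and (14.5, 3.1) after, so it travelled √(2.4² + 1.0²) ≈ 2.6 units.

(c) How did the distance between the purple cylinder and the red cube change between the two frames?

-0.8

They were about 2.4 units apart before and 1.6 after — 0.8 units closer together.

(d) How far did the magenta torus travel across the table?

1.8

The magenta torus moved from about (11.0, 3.3) to (12.5, 2.3), a distance of √(1.5² + 1.0²) ≈ 1.8.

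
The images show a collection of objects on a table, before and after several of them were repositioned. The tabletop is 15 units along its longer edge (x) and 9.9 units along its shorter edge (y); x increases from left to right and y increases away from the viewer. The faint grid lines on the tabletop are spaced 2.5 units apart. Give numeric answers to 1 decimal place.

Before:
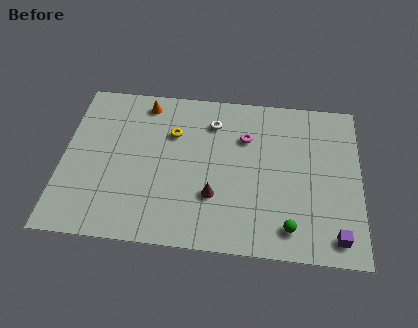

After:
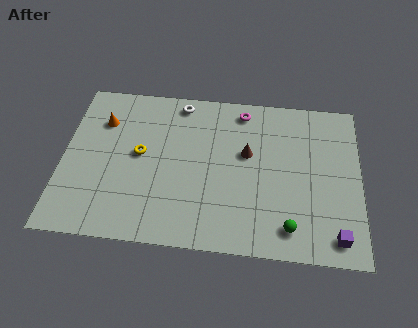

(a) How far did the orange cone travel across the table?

2.5

From (4.0, 8.6) to (1.9, 7.2), the orange cone covered √(2.1² + 1.4²) ≈ 2.5 units.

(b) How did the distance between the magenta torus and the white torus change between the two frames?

+1.3

Before: roughly 1.9 units apart; after: 3.2. That's 1.3 units further apart.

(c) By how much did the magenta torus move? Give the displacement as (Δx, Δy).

(-0.2, 1.7)

From the two frames, the magenta torus sits at roughly (9.2, 6.9) before and (9.0, 8.6) after.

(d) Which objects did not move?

the green sphere and the purple cube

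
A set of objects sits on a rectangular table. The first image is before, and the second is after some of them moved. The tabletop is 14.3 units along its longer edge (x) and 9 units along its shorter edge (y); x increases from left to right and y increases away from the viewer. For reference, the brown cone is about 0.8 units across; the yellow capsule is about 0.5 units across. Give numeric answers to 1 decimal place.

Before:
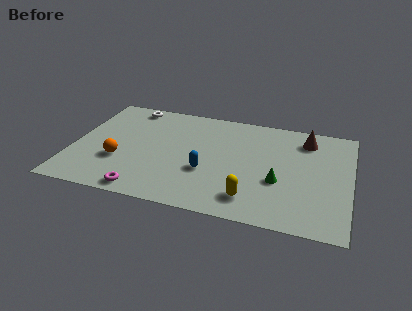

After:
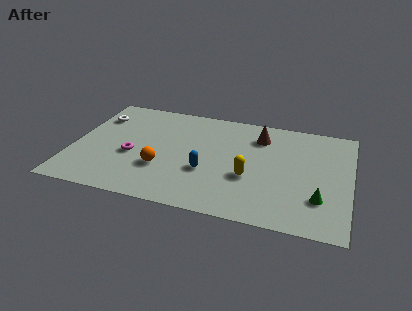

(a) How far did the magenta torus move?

2.9

The magenta torus moved from about (4.0, 0.9) to (3.1, 3.7), a distance of √(0.9² + 2.8²) ≈ 2.9.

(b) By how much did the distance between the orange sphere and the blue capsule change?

-2.2

They were about 4.5 units apart before and 2.3 after — 2.2 units closer together.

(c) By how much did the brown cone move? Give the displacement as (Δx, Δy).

(-2.4, -0.3)

From the two frames, the brown cone sits at roughly (11.9, 7.3) before and (9.5, 7.0) after.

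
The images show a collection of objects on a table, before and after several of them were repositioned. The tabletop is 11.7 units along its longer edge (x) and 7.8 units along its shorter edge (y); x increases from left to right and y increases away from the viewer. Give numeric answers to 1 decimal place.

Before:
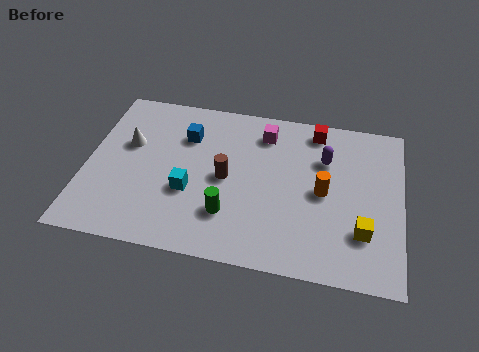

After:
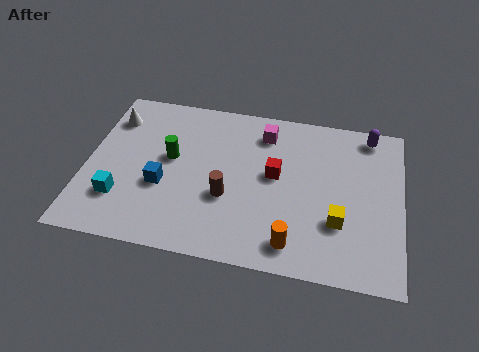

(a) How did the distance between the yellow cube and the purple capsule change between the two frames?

+1.0

The distance was about 3.5 in the first image and 4.5 in the second, so they moved 1.0 units further apart.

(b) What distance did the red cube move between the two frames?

2.9

From (8.4, 6.8) to (7.0, 4.3), the red cube covered √(1.4² + 2.5²) ≈ 2.9 units.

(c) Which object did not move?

the magenta cube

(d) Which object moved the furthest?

the green cylinder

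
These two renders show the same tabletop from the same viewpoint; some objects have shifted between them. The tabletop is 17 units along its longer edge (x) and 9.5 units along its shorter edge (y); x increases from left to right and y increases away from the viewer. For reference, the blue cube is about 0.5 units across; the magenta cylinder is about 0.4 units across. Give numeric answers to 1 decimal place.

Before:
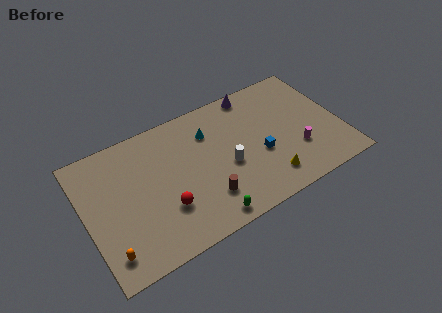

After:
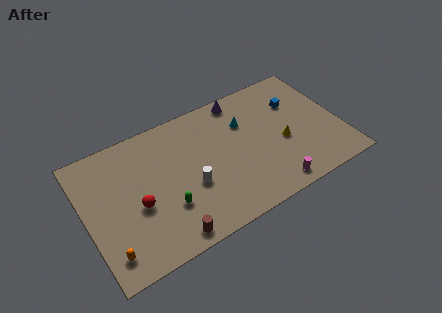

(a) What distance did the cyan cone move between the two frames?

2.4

The cyan cone was near (8.5, 7.0) before and (10.9, 6.6) after, so it travelled √(2.4² + 0.4²) ≈ 2.4 units.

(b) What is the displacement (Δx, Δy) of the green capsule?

(-2.3, 2.0)

The green capsule started near (7.4, 1.0) and ended near (5.1, 3.0).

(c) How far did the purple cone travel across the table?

0.9

The purple cone was near (11.8, 8.6) before and (10.9, 8.5) after, so it travelled √(0.9² + 0.1²) ≈ 0.9 units.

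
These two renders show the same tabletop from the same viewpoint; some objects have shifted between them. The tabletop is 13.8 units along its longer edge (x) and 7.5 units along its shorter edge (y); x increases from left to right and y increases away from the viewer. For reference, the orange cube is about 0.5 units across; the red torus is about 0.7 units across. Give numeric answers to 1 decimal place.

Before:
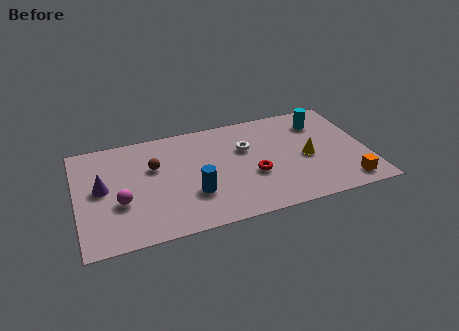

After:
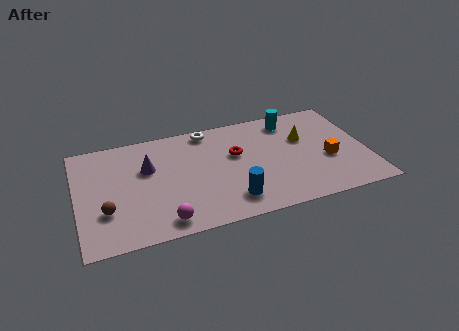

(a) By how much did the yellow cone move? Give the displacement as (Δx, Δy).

(0.0, 1.4)

The yellow cone started near (10.9, 3.4) and ended near (10.9, 4.8).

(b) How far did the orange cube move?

2.0

From (12.6, 1.1) to (11.9, 3.0), the orange cube covered √(0.7² + 1.9²) ≈ 2.0 units.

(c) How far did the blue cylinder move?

1.9

The blue cylinder moved from about (5.4, 2.4) to (7.1, 1.5), a distance of √(1.7² + 0.9²) ≈ 1.9.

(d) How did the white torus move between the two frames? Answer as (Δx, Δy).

(-1.7, 1.8)

The white torus started near (8.1, 4.9) and ended near (6.4, 6.7).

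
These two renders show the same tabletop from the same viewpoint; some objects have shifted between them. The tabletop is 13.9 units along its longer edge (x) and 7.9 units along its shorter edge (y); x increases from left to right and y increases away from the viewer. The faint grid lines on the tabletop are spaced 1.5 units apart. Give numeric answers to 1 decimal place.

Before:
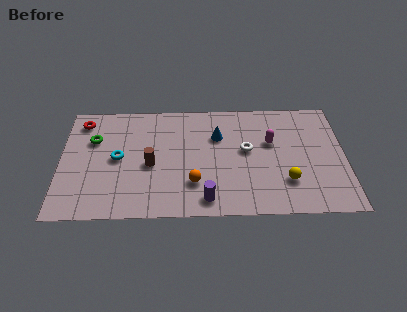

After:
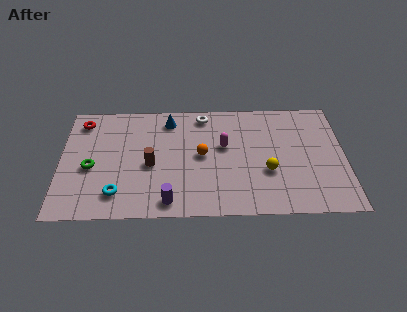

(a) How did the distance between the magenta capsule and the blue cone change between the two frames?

+0.7

They were about 2.6 units apart before and 3.3 after — 0.7 units further apart.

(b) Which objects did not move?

the red torus and the brown cylinder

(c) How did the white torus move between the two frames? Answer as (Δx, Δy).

(-2.1, 2.5)

The white torus started near (9.1, 4.4) and ended near (7.0, 6.9).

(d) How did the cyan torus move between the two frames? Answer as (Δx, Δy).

(0.0, -2.4)

From the two frames, the cyan torus sits at roughly (2.8, 4.0) before and (2.8, 1.6) after.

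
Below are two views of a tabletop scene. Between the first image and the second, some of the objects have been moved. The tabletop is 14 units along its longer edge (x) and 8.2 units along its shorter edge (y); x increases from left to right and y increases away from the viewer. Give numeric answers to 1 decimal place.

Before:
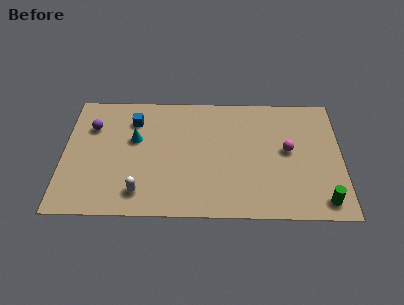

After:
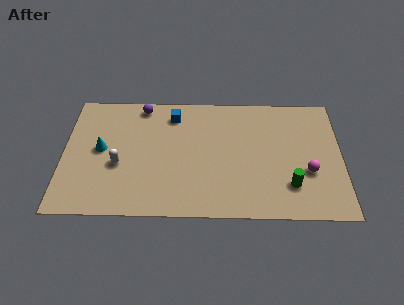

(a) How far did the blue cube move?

2.0

The blue cube was near (3.5, 6.3) before and (5.5, 6.7) after, so it travelled √(2.0² + 0.4²) ≈ 2.0 units.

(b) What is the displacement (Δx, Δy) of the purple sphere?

(2.5, 1.5)

The purple sphere started near (1.4, 5.8) and ended near (3.9, 7.3).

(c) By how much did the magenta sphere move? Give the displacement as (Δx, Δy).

(1.0, -1.4)

The magenta sphere was at about (11.3, 4.4) and moved to about (12.3, 3.0).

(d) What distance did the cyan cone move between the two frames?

1.8

The cyan cone moved from about (3.6, 5.0) to (1.9, 4.3), a distance of √(1.7² + 0.7²) ≈ 1.8.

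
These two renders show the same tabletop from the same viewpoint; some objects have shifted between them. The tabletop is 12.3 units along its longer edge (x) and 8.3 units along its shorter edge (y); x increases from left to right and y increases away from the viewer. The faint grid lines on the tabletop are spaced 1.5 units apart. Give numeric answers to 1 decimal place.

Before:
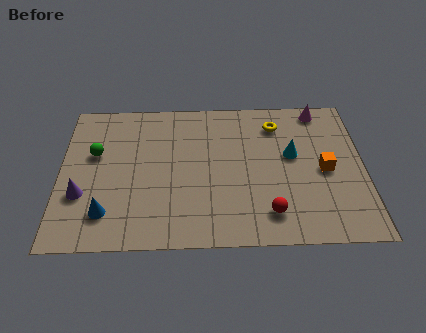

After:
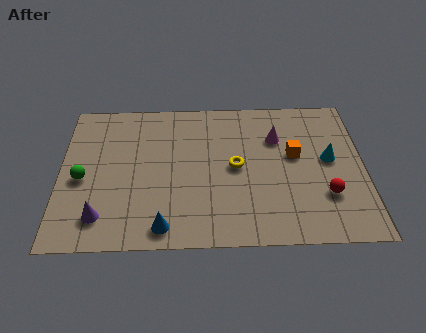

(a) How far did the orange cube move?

1.5

The orange cube moved from about (10.7, 3.9) to (9.5, 4.8), a distance of √(1.2² + 0.9²) ≈ 1.5.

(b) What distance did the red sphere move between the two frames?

2.5

From (8.4, 1.6) to (10.7, 2.5), the red sphere covered √(2.3² + 0.9²) ≈ 2.5 units.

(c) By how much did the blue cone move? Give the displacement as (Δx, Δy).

(2.3, -0.8)

From the two frames, the blue cone sits at roughly (1.9, 1.8) before and (4.2, 1.0) after.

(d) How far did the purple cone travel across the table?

1.4

The purple cone was near (0.9, 2.8) before and (1.7, 1.6) after, so it travelled √(0.8² + 1.2²) ≈ 1.4 units.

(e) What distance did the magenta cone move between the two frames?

2.4

The magenta cone was near (10.6, 7.4) before and (8.8, 5.8) after, so it travelled √(1.8² + 1.6²) ≈ 2.4 units.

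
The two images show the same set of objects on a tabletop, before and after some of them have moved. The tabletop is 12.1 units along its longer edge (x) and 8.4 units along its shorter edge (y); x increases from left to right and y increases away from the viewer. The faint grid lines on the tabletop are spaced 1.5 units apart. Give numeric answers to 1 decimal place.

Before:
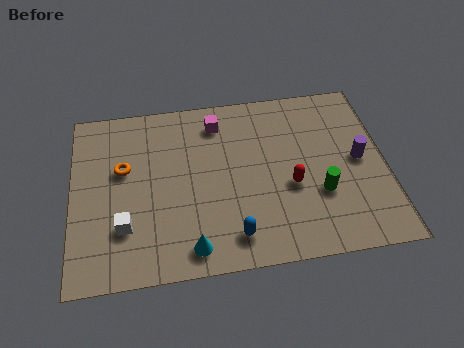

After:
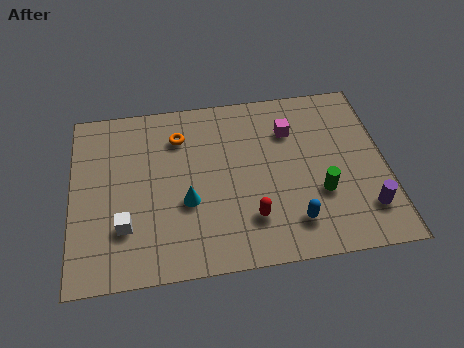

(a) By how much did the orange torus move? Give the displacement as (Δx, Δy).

(2.2, 1.3)

From the two frames, the orange torus sits at roughly (2.0, 5.1) before and (4.2, 6.4) after.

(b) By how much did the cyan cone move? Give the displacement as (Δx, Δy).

(-0.1, 2.1)

The cyan cone was at about (4.5, 1.1) and moved to about (4.4, 3.2).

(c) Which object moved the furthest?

the magenta cube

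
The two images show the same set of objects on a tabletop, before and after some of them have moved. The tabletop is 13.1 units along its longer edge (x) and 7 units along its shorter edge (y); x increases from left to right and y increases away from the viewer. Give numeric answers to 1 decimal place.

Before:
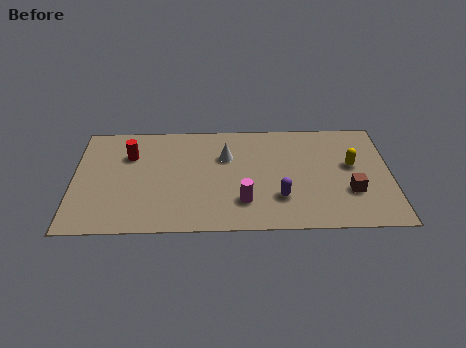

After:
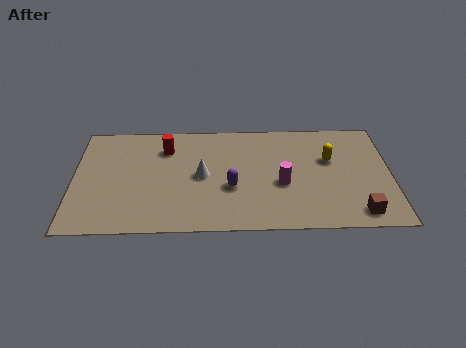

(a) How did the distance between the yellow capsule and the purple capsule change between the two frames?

+0.8

The distance was about 3.6 in the first image and 4.4 in the second, so they moved 0.8 units further apart.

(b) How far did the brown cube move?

1.3

The brown cube was near (11.4, 2.3) before and (11.7, 1.0) after, so it travelled √(0.3² + 1.3²) ≈ 1.3 units.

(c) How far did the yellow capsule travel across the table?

1.0

The yellow capsule moved from about (11.5, 4.0) to (10.6, 4.4), a distance of √(0.9² + 0.4²) ≈ 1.0.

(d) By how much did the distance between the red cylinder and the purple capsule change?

-3.1

They were about 6.8 units apart before and 3.7 after — 3.1 units closer together.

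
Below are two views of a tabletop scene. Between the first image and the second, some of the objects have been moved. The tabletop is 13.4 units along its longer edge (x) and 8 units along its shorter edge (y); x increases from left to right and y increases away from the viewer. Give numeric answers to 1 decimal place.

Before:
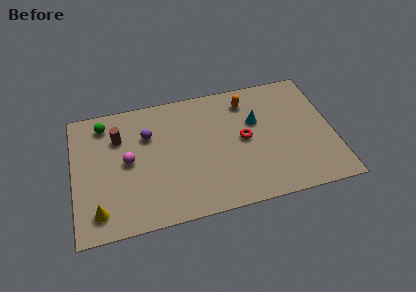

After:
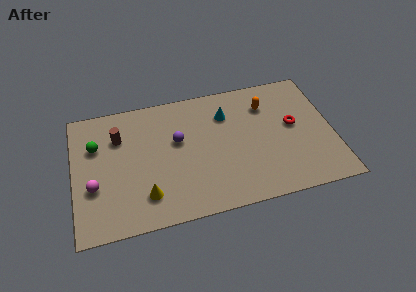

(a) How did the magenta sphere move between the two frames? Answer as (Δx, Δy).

(-1.8, -1.2)

From the two frames, the magenta sphere sits at roughly (2.8, 4.1) before and (1.0, 2.9) after.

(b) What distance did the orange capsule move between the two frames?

1.1

The orange capsule was near (9.1, 6.5) before and (10.1, 6.0) after, so it travelled √(1.0² + 0.5²) ≈ 1.1 units.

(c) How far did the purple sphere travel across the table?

1.7

The purple sphere moved from about (3.9, 5.5) to (5.4, 4.8), a distance of √(1.5² + 0.7²) ≈ 1.7.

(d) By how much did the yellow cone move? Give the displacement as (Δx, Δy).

(2.4, 0.4)

The yellow cone was at about (1.2, 1.4) and moved to about (3.6, 1.8).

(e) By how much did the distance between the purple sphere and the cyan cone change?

-2.8

The distance was about 5.6 in the first image and 2.8 in the second, so they moved 2.8 units closer together.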